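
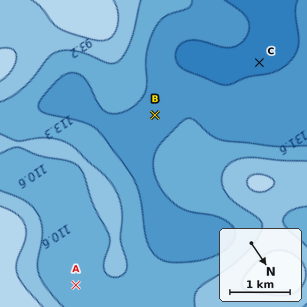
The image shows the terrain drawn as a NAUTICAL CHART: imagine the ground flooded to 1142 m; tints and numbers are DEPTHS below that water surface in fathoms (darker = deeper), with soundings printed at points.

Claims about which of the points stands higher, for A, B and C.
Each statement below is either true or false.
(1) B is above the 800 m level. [true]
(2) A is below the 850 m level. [false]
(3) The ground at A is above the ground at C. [true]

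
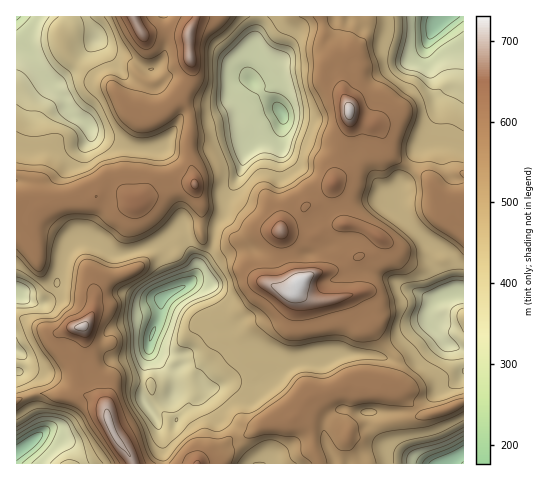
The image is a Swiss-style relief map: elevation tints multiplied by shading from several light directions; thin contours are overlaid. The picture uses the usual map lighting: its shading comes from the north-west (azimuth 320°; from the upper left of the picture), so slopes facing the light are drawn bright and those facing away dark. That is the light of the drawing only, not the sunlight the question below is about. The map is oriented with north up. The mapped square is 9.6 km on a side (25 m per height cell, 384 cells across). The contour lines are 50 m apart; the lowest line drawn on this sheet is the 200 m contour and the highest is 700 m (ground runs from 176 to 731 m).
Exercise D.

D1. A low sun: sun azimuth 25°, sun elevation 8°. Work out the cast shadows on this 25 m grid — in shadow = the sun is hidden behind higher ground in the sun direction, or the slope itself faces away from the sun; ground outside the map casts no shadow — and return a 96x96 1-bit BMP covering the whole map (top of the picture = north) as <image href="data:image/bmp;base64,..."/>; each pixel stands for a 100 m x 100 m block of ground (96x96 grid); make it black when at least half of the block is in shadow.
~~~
<image width="96" height="96" href="data:image/bmp;base64,Qk2+BAAAAAAAAD4AAAAoAAAAYAAAAGAAAAABAAEAAAAAAIAEAAATCwAAEwsAAAIAAAAAAAAA////AAAAAAD///+AAAD/3wAAP/z///8AAAB/zgAAP/z///4AAAB/4A4AP/7///4AAAB/8B4Af/////wAAAA/+BgD//////gAAAA/+BAH//////gAAAAf+AAD//////AAAAAHgAAB//////AAAAAAAAAAP////+ACAAAAAAAcA/7//8AGAAAAAAD/gH///8AMAAAAAAf/8Af//AAcAAAAAA//8AB/8AAYAAAAAAf/wAAfAAAYAAAAAAAAAAAAAAAYAAAAAAAAAAAAAAAQADAAAAAAAAA/gAAAAHAAAAAAAAD/wAAAAHA4AAAAAAD/4AAAAMB/wAAAAAD/4AAAAIB//AAAAAD/4AAAAAD///wAAAD/+AAAGAH////gAAD//AgAfgP/////AAD/fAAAfwP////+AAP+fgAAPgP////8AA/8fwAAPAP////8AA/8fwAEAAP////wAAf4PgAGAAf/+D4AAAeQAAAOAAf//4AAAAcAAAAPAAf//+AAAAcAAAAPgA////gAAYYAAAAfgA////4AAcDgAAD/wA////8AAcD+GAH/4B///H/AA/j+OAP/+B//4AHgA/z+GAf/////gAAAB/78GAf////+AAAAf/78GAf///+4AAAA///8CAP///8AAAAB/H/8CAD///8AAAAD+D/8AAAD//4AAAAB8H/4AAAA//wAAAAAAP7wAAwAP/wAAAAAAf/gAD+AD/wHAAAAAf/AAP/gD94PgAAAA/+Af//4j44PwAAOA/8Af//9/wQ3wAAOB/8Af//8/wAHwAAYB/4Af//+/gAHgAcAB/wAf/4f/gAAAAcAD/AA//wD/gAAAAAAD+AA//AAfwAAAAAAD4AAf+CAfwAAAAAADwAAH8AAfwAAAAAADwAAAAAAPgAAAAAADgAAAAAAPAAAAAAADgAAAAAAHgAAADAEDgAAAAAADgAAADAPDwAAAAAADAAAABAP/wAAAAAAAAAAAAAP/gAAAAAAAAAAAAAP/gAAAAAAAAAAAAAP+AAAAAAAAAAAAwAP8AAAAAAAAAAAAwAAwAAAAAAAAAAAAAAAAAAAAB/4YAAAQBAAAAAAAf/+cAAA4BgAAAAAA///4AAA8BwAAAAAA///4AAA8B4AAAAAA///4AAA+R8AAAAAA///4AAA/5+AAAAAB//D4AAB//+AAAAAD/8A8AAB//8AAAAAH/4AMAAB//4AAAAAP/wAEAAB//4AAAAAP/wAAAAB//wAAAAAP/wAAAAD/+wAAAAAf/gAAAAD/8AAAAAA/ngAAAAB/8AAAAAB/HAAIAAA/4AAAAAD/AAA8AAQ/4AAAAAH+AeA+AA//wAAAAAH+D+A/AA//wAAAAAH8D/4/gA//wAAAAAP8D/8/AA//wAAAAAP4D//+AA//wAAAAAPwH//+A///wAAAAAHgH/w8A///gAAAAAHAH/4uGf//AAAAAAHAH/wuHP/9AAAAAACAP/gGHn/hgAAAAAAAP/gADj+DgAAAAAAAP/AABz+HwAAAAAAAP/AAAB8P4AAAAAAAP+AAAAYf4AAAAA="/>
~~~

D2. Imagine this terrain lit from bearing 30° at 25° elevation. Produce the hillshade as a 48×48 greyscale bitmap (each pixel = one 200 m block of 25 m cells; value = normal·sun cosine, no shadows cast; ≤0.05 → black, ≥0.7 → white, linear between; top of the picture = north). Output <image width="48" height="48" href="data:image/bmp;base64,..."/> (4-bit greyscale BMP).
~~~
<image width="48" height="48" href="data:image/bmp;base64,Qk32BAAAAAAAAHYAAAAoAAAAMAAAADAAAAABAAQAAAAAAIAEAAATCwAAEwsAABAAAAAAAAAAAAAAABEREQAiIiIAMzMzAERERABVVVUAZmZmAHd3dwCIiIgAmZmZAKqqqgC7u7sAzMzMAN3d3QDu7u4A////AIu5rLdQAb78qpy6uXeHZlaqdom6qXYySHqpqoUgBt78may7qXZ2VWepZompmFMSNkeIiEIAO+7bmrzMuYVDNGinZ5qXdkMiIyNFZBABju/rmrzcuYZUVXiXiaqGZUREQ0IREAAUvv/Zmau6qaqIiImIm8uYdmVUQ1QQAAJIzv+oqaqpmru6mZmImph2d3iYZYUgATZ77/x5qZqqmqq7qZmId2RFV4vcubmHd4is3sh5mImZmZmqqZmYd3ZneJvMzMy6mImrzLmamImHeImZmavLmZmZms25rJmYZomazczLmIhmeIiZms7su6q7ze2pq4hzN4ms3e7amIdneIiYmby7vN3dzdusy3ZBSIiqrO7Ih2Z4iImIh3iJqqqprLve20QTeHeZm923dVZ4iIiGQ0VVVDRYvLzsqEMmhTWavduXZWeIiIdTI0QzMkVpu87adVV7lmmazdqIZniJiHZUVnZmVniJq92odZrduryprMqZZ4mZiHVFZmZ3eImaqruYZd3Lqquqq7u5iKuph1NFQ0VmZ4iauqqYibl3iGiqzKu5mszLlSNCJGeIiIib27mZrFM2hmiquGZVeau5YiQzaIrMuqmt2pZWeAAnhmiahTIiNGdkIlZ6uqqqqqu8hlVURBA4l2isynVTITUwJHnMzN3KmZmYRGh2QwF5p4vv7MynVFMCR5q6rN3KmYiHZ5qYhiaqqK3sqrypiGEVV5mIiamZmZmIibuZdGiqmauoVFeImWJXZ4dlWIiJmZh4reuFIYmqiIh0I0VXiWWZiYdleZiYh3eM79hBJYmYdmUyNmZmiGeZqYiIu5mYiJrf/YMTeJmIdTIkd3d3dzWKmZmay5iZmq3/yWJIiJmYdlVnh3iIdCWrmZiJqZmYmb7rmFV4mZmZmYiIiJqZdUe7mZibypmHiaupiGZ5maqrzLqZiaqph2nKmpnO26mHiZmXiGWKu6q83cy5maqpmJzKq7rMu7qJqZl1dlesus3dzMy7u7zMuazbvMq8yqh5qZhVVYrMqtzLurzM3e7tuZ3bzbve2naJmZh3aczLvKqqqsy7vMu6lpzL3avNuGiIiYiIm7qqu5mZmsyoiFVXZpu725mql3d3iIiIqqmZmaqqveyFUhNFVpvLy5mauHd3dWh4mZmZmau83thDIUZmVpy8ypmst2Z2Q3mZmZqZmru824QiFImYdpy92pm8hEVENquqmruqq6q8uEIyOJqql6u9yZqoQzM0Wtuprey6u6u7ljRSa8u6mZmsuaqWVCI2jdqr3+y6uru6hEZmvbqpmJisuqmHdCJYq6rO/t3LqruoVGiK24qph2i8uZd4dDRomZre7v7KqrqVNIqruIl3ZUrMqYeIdUV5mZrN3tyqqql0R6u6l2NWZGzKiIiHVDR5mZvbu6uqqphkaaq5dBJnZYyoZ4hjIkaJmazKqbzKqZhliaqXQQSYZoqGZnYyRWeJq8ypqrzLqah3mql0ECnKh6qGZ2Qld2Z6u7uZq8y6qqiJmqlSAE3bmKmXV1NHdmWLu6maq8uquw=="/>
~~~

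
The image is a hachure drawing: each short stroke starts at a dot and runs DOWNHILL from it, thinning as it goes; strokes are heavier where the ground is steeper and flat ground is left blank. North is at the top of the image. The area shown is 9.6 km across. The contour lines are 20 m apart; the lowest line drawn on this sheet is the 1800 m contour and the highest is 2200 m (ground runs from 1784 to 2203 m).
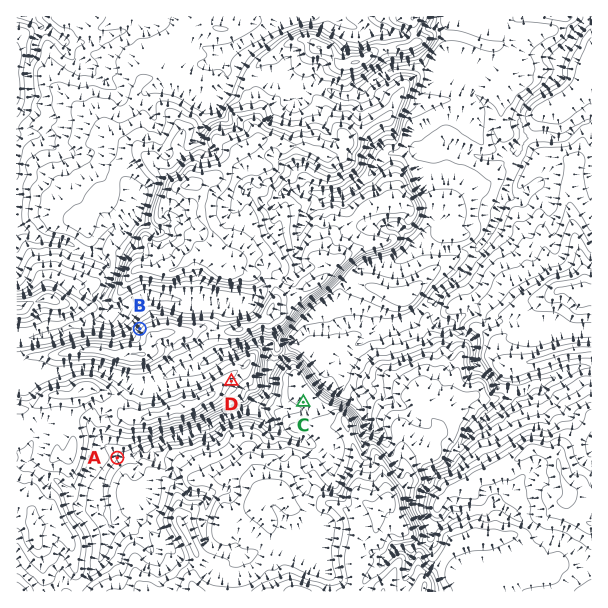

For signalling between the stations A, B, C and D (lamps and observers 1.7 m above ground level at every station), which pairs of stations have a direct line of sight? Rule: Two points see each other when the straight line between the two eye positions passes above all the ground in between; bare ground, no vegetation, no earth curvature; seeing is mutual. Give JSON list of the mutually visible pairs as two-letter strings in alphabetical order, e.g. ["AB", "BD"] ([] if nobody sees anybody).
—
["AC", "CD"]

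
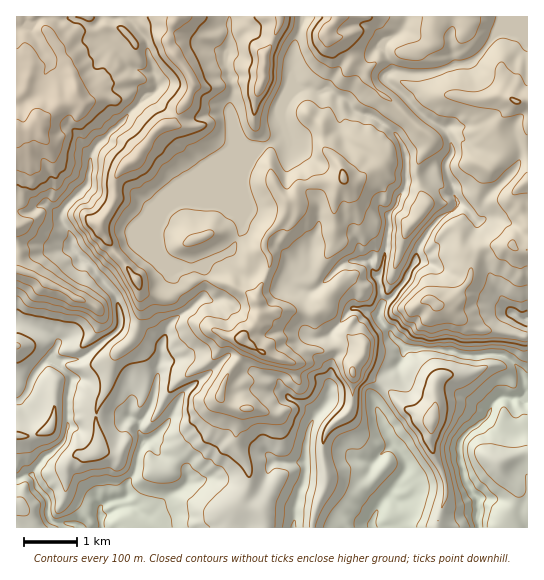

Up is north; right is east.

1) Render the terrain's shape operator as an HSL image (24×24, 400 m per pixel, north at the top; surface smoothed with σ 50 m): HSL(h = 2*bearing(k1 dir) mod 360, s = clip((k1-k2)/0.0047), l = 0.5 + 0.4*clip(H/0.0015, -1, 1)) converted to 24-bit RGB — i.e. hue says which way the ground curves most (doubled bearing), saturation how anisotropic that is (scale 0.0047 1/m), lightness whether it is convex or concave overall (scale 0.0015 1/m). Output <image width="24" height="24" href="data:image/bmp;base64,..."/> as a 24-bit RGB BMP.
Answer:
<image width="24" height="24" href="data:image/bmp;base64,Qk32BgAAAAAAADYAAAAoAAAAGAAAABgAAAABABgAAAAAAMAGAAATCwAAEwsAAAAAAAAAAAAApciTewA6XGoHROPFQsPEpGmAjG97UUx0ppS0pJWLim+Dr8GPYkSINBzlrpJAqalsK0tfgquUSGOQ5rulfsN2CwU62tG+mmKIttWTPQBL8OO2Wy9lXJFGhlY7fHZKL4RSc5iTnYSXtoB+g6tYr3NoFDVO8s6/T4KPsW6KLGhNWmx+lHY/3vK9JAUulZ80fbVkSEAAgYDQ3n52jVRrrMVMC3SUw7vZe3zCTWUxYmU4s7xoQZOa3KWpDhVQ8/XWXVOecU64rHDLPzdymNYvG7/jhyuLrNGnWIB7vpl/ADMX4X+4wKPQoMDbDEmju5Zfo09tnlWJYnyfndOPXzRSu8U4CRc17/KwUTVDXZdNuM0sTBtR5P3ODAYtzOTlrsjSn3fFloLK8tnlADA+xcRqUIpy4xjWIq0aok22oWpueJpluI9OWz5Mr8+GCBsr/M/UVpBIXsOVShlNbU+S9vbVKUpfB1AatWFOdH1Telxu2s2MCgeAxcKaiGxVm0gv/0BpByIs0qK6xYKbssfppsXoq7fqghJTDD0u/dLOIRxgaiiUnOTm6dbEjXG4QoOoGLJWRk2gOY6F2M6pCyZurH1kw5d1V3KLHkWd/jiIDIRH8NPNRYJBoHZMPAgk3vbVCxAo/eNnBhc5ft20PzZU5NSphzVYmZVhKGJOK6ohYp9AM6UqmANqhGTHzaCGSG1bKGh3obFo0lXiD64FyCMjaCwWbvXsmf5zBQhR1/jTpVPYLXBrUGednNKyr63izqPvwKvyqQA+0MbmQTSjmFnEMrgAQZ/m3JfCMU98oWdqZEE32y8of9Tvv/byRcBVdzNUbFDbQa2Z9OXXLxp4Ph8FTEsCMR0COzwHLioFq+6XYj0fYj4vTFAvwno5AJqE6XJJgnRBF3Biqrjjh87mzEuD1HJdk4hAXT1pb6M1NO2XxZtNNQAvdt1s3MHgiL/axePvjszxTvQgpTaOlGSMq9Hr0Pv6RAFt5caVaIbUc7HbC0cSZT8lTWMnrO6erG/RXkC34cDHXwot69QNAEJj6tjzvc3itZnMfW1TfTFBoTlSR7za1Pb3XM7MfCYlKwgi2PjTOTeGlGmPn2LOeq7OYszA5JBbKEFEiGVYMKQez5/bS7Hi/x3yBUQvvaF2l0dUwod8Xz10qYZ7cNFldmxBbDRKSA4skem1TuRVe0Jjg1hNZHxIYnxej2aC1chzQTqOVm553JKKIYAGuyEAiRb/AENCqnEwlaJ4uW92fUKMlrR8sMpFU4FZMxA9wK1ol/eYVjZYbWt/hIXA0rPfaabDTXSC2oaBukpwP2hhrYdiunTGmtWRABte/MNrCKPKl7eAVWSZbHS9yo/E52B5qlDIFQKY1en25YF1NWFZdn1/YotscINfnF9ZeGR/S2toyoSDuJCFMY+vmk9omsiKABMz+NPXAYNmZegqgTFOXVQ7nr5GxXg6q44ZBDceSzIY+9/JOCl4THJVd391fnx0f356enR+dlJ4f9WqvXKPW0SnuJpvn02VAMeoJcgm4pm7MAuBvMF0OHy00I2fg7qdlW7LhsS7BRku89PKu26KT5R5TG1WcH5xf39/am9+fsK7LaOqv4KudkmnwOrCqmCx1tatAGGpnqlFXxWIqLJ5RsWAItQ+oat1wcVmfK9zAhoxc7SM9NfitXKvW4uLUHdQX39sfH9/WbFJgElsWUFkg9N1mEFLlm14293AQgBq0LWHCVF4pcF6qWNnP6qam3Cuoc2WoBtrPbBGA0MfmGBZ8LjRmHvMma7hPJmxgTh4culfZVV5Xkttm8x7YFmSjrixXwcqc9igheu4VRJzkHtlqKyDqUCLTbd0zoSqiE3FtKLRp1++BUApf6Vi5X2NWKgzZy1eSi5p5PZpPEtsmNLFql2WkzhWaBwYe9S1HPmSfyo8Z5iRb5ttiF5SSshei6NXaoBVvMl+dVyrmmy6wETME0s5g1w5+M2wTVTLISx6+eTSHlBgjIxTdj05hU4+iNGgRR/nWzW+jJi9p63IdHexh33FaKm/oIh1X2qEnsB6W0ptoJR8x1A+SRRWd9yCmslqYTlvOk5/+vTRHiNTgU90p3hFYcOHwuFwQRtxk4srRYsoVnkyU2g8trSOV22VdXyjl1VxjK92dFt2eVBerdyUOhiOxeq1akBPRUt+OVN4+eW+OSB7SiZ66erWY7p5NWg7M0S1q5XEvpCbfkerR61nSaVTglhnbno+islVgz9AVUSeQLxOlxxZTJ2U15p7X6ymUGqVTVqKdYZL9uTUAyE356mKyNJkpVfKS5yWQ29tsp2CTWGTva6YQmd2f3t4"/>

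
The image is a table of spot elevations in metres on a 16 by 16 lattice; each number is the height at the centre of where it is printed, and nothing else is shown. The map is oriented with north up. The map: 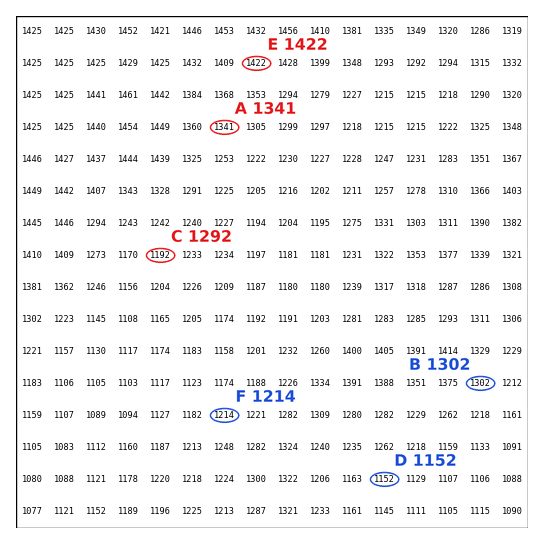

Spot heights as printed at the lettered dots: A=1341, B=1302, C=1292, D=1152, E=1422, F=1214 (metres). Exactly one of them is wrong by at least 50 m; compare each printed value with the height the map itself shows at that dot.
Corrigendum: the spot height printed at C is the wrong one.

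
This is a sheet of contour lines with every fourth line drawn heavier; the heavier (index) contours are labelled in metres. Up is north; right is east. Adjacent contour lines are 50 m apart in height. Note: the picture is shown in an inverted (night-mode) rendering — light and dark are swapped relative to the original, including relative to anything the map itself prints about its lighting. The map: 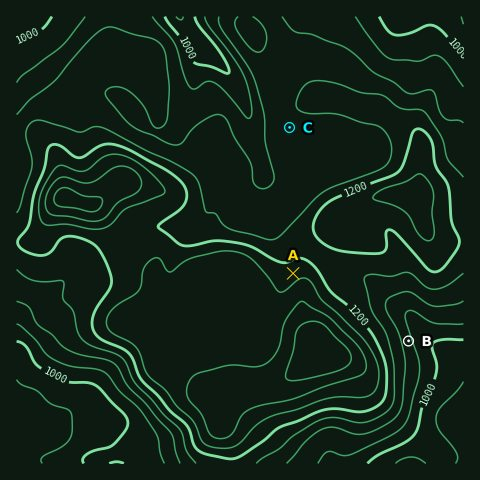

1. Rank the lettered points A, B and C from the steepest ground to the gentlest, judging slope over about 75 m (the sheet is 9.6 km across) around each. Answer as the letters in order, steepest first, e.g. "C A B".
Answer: B A C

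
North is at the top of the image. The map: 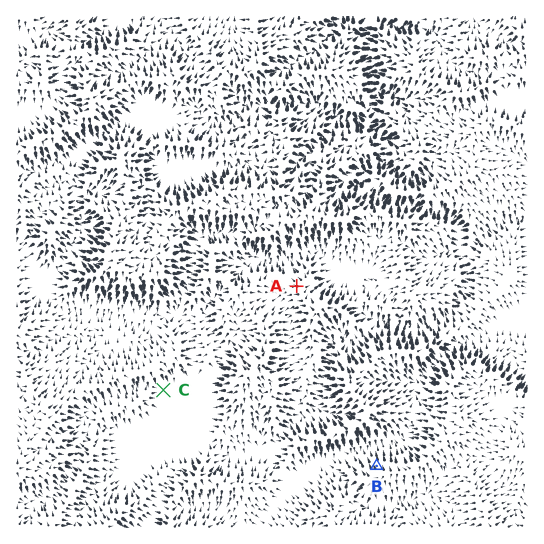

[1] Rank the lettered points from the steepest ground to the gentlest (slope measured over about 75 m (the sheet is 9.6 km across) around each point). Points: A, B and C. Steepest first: B A C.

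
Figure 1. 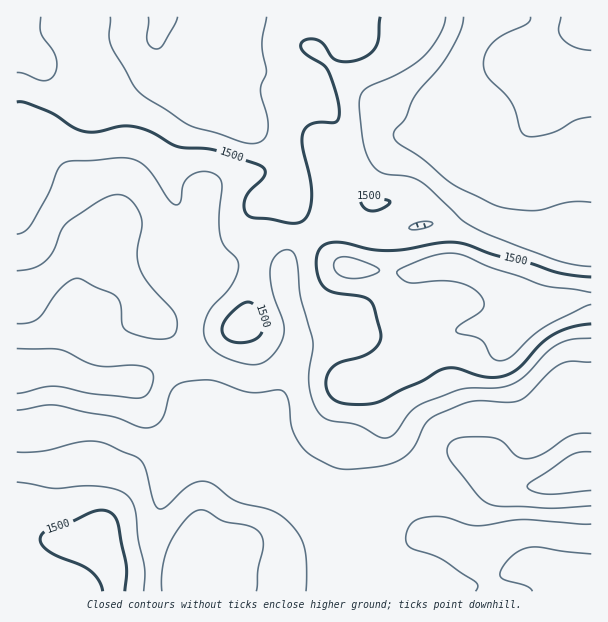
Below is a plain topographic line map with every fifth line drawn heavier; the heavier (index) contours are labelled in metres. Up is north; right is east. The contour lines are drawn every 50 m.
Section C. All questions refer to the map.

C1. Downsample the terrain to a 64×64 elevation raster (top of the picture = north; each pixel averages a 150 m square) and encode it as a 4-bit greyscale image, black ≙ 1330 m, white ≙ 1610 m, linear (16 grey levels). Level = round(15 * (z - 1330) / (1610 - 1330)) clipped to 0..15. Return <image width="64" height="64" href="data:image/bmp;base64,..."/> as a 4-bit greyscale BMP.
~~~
<image width="64" height="64" href="data:image/bmp;base64,Qk12CAAAAAAAAHYAAAAoAAAAQAAAAEAAAAABAAQAAAAAAAAIAAATCwAAEwsAABAAAAAAAAAAAAAAABEREQAiIiIAMzMzAERERABVVVUAZmZmAHd3dwCIiIgAmZmZAKqqqgC7u7sAzMzMAN3d3QDu7u4A////AHd3eIiJqpdmd4iHd3d2ZVRDMiIiIiIiIhEREREREiM0d3iIiJmql2Z3iIh3d3ZlVEMyIiIiIiIiEREREREiIzOIiIiZmqqXZneIiHd3dmVUQzIiIiIiIiERERERIiIjM4iImZqqqpdmZ4iHd3d2ZVRDMiIiIhEREREQEREiIiIiiZmaqqqqh2ZniId4d3ZlVEMyIiIhEREREAAAERERERGZmaqruqmHZWd4h3d3dmVUMyIiIiEREREAAAAAERAAAJmZqqq6qYZVVnd3d3d2ZUQzIiIiIREREREQAAAAAAAAiJmZqqqphlVWZ3d3dmZUQzIiIiIiEREREREREQERERGIiIiZmpmGVEVnd2ZlVUQzIiIiIiIRERERIiIiIiIiIoiIeIiZmHZURFZmVUREMyIiIiIiIiISIiIjNEREREREd3d3d4iHZkQ0RVVUMzMiIiIiIiIiIiIiIzRFVVZmZlV3dmZ3d2ZlQzNEREMyIiIiIiIiIiIiIiIzRFZmZ3d3d2ZmZmZmZVVDMzNDMyIiIiIjMzMzIiIiMzRFVmZmd4iIVVVVZVVVREMiIzMiIiIiIzM0REMzMzMzNEVWVVVneIhVVVVVVUREQyIiIiIiIiIzNERERERDMzNEVVVURFVniEREREREREQzIiIiIiIiIzNERERVVVQzNERVVUQzRFZnMzM0REREMzMyIiIiIiIzNERFVVZmVUM0REREQzMzRVUzMzMzMzMzMzIiIiIiIzNERVVVZndlQzM0REMzMzM0RDMzMzMzM0REMyIiIiMzM0RVZmZ3d3ZUMzMzMzMzMzMzMzMzM0RERVRDIiIiMzMzRFZ3d4iIdlRDMzMzMzMyIiJERERERVVVVUMiIiMzMzNFZ4iZmZiHZlRDMzMzMzIiIlVVVVVmZmZlQzIjMzRENEVniaqqmYh3ZlVERERDMiIid2ZmZ3d3d3ZUMzM0RERERWiaq7qqmZiHdmZmZUQzIiKIh3d3d3iHdlRERERFVURFaJqru6qqmZiIiIiHZUMyIpmIiId3d3d2ZVRERVVmVVVomqqqqqqqmZmaqql2RDMziIiHd2ZmZmZVVUVWZ3ZlVWeJmaqqqqqqqqu8u5dkRER3d3dmVVVVVVVVVmeIh3ZVZ4iZmaqqu6qqu8zMuXZVRWZmZlVUREREREVXiJmYdmZneIiZmqq7u7u8zMzKl2ZmVVVVVURERERERWeZqpmHZmd3iImaqqu7zMzMzcyph3dERFVVRERERERFZ5qqqYdmZ3eIiZqqqrvMzMzN3cupmURERVVEREREREVniaqphmZ3d4iJmqqqq7vMzM3d3Mu6RERERERERERERVZ4mph2ZneIiImqu6qqu7zMzd3d3MxERERERERERERFVmeJmHZmeIiJmaq7uqqrvMzN3d3dzERERERERERERFVWZniHZmZ4maqqq7u7u7vMzN3MzMzMRERERERERERFVVVmd4dmZ4mru7u7zMzMzMzdzMy7u6pERERERERERFVVVWZnd2ZnibzMzMzMzN3d3czLu6mZiERERERERERFVmVVZmd3ZmeJvMzMu7zM3d3Mu6qZiHZmVEREREREREVWZVZmd3d2Z4mru7qqqrvMzLqZiIdmVVRVVERERDNERVZlVmd3d3d3iZqpmIiImaqqmId3ZlVERGZURERDM0RFVmVWZ4iIh3iIiIiHd3d3iIh3dmZVREREdmVEREMzNEVWZlZniIiImIh3d4h3d2Z3d3ZmZVVERER3ZURERDM0RVZmZmeJmZmqmHd4iIh3d3d2ZlVVRERERId2VERERERFZmZmZ4mqqrqYd3iZmYiHd2ZVREREREREiHZVRERERFVmZmZniaqru6h3iZmZmYd2ZVRDMzMzRESYd2VUREREVmdmZmeJmqu7qHeJmZmYh2VUQzMzMzMzM5iHZVVUREVmd3ZmZ4iZq7uYeImYh3d2VEMzMzMyIzMzmIdmZVVVVmd3d2Z3iJmquph4iYd2ZmVDMzMzMzMyIiKYh3ZmZmZmd3h3d3iJmaqqmHiIh2VVVDMyIjMzMzMzIpiHd3d3d3d4iIiIiZqqqqqYiIh2VURDMyIiMzMzMzMymIh3iIiIeIiZmZqqu7u6qZiIiHVURDMzIiIzMzMzMzOYiIiJmYiImZqru7zMzLupmIiYZUREMzMiIjM0REQzM4iIiZmZmZmaq7zMzd3cu6mZmZhlREQzMyIiMzREREQzmImZqqqqqqq7zM3d3dy7qpmZl2VERDMzIiIzNERERESZmZqqqqqqu8zN3d7d3LuqqqmXZVREMzMiIjM0RERERJmqqqu7u7vMzN3d7t3Mu7u6qYdlVURDMyIzM0RFVVVVqqu7u7u7vMzd3d7u3cy7u7uph2ZlVEMzMzMzRFVVVWa7u7u7u7vM3d3d3u7dzMu7uqmId2ZlRDMzMzRFVVVWZszMy7u7u8zd7u7u7t3My7uqmYiHd2ZUQzMzRFVmZmZm3d3Luru8ze7u7u7u3cy7qqmZmZiId2VEMzNFVmZmZmbd3Mu6u7zd7u7u7u7dzLqpmZmZmYiHdlQzM0VWZmZVVd3cu7q7zN7u7u7u7t3MuqmZmaqpmYiHZUMzRFVmVVRE3cy7q7vN3u/+7u7u3cy6qZmZqqmZiIh2QzM0RVVUQzPdy7uru83e7/7u7u7d3LqqmZqqqZmZiHZUMzM0RERDM93Lu6u7zN7v/+7u7t3cu6qqqqqpmZmYh1QzMzNEREMz"/>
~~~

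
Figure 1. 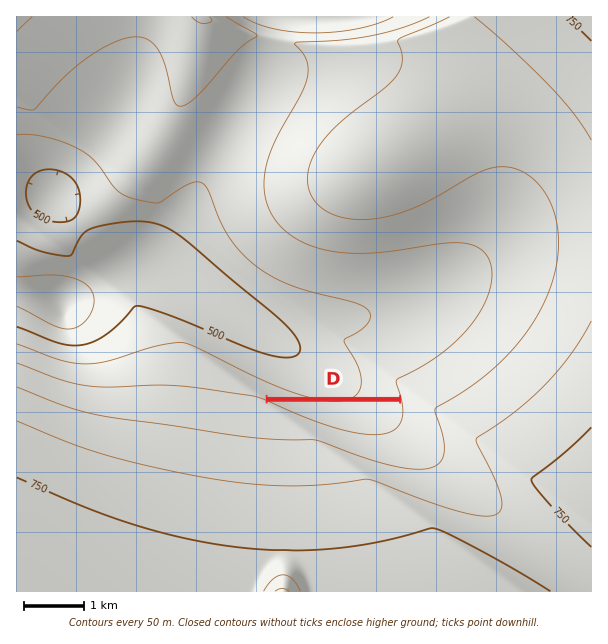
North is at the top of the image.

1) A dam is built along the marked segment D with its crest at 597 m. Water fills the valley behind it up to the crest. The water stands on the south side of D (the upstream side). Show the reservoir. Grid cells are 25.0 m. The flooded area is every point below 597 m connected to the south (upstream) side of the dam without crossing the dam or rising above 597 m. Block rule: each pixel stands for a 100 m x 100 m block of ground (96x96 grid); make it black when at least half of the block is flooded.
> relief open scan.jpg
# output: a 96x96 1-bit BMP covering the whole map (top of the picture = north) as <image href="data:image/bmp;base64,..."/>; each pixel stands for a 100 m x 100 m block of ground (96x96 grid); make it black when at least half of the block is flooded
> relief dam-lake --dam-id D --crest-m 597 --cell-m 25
<image width="96" height="96" href="data:image/bmp;base64,Qk2+BAAAAAAAAD4AAAAoAAAAYAAAAGAAAAABAAEAAAAAAIAEAAATCwAAEwsAAAIAAAAAAAAA////AAAAAAAAAAAAAAAAAAAAAAAAAAAAAAAAAAAAAAAAAAAAAAAAAAAAAAAAAAAAAAAAAAAAAAAAAAAAAAAAAAAAAAAAAAAAAAAAAAAAAAAAAAAAAAAAAAAAAAAAAAAAAAAAAAAAAAAAAAAAAAAAAAAAAAAAAAAAAAAAAAAAAAAAAAAAAAAAAAAAAAAAAAAAAAAAAAAAAAAAAAAAAAAAAAAAAAAAAAAAAAAAAAAAAAAAAAAAAAAAAAAAAAAAAAAAAAAAAAAAAAAAAAAAAAAAAAAAAAAAAAAAAAAAAAAAAAAAAAAAAAAAAAAAAAAAAAAAAAAAAAAAAAAAAAAAAAAAAAAAAAAAAAAAAAAAAAAAAAAAAAAAAAAAAAAAAAAAAAAAAAAAAAAAAAAAAAAAAAAAAAAAAAAAAAAAAAAAAAAAAAAAAAAAAAAAMAAAAAAAAAAAAAAH/gAAAAAAAAAAAAA//wAAAAAAAAAAAAD//wAAAAAAAAAAAAf//wAAAAAAAAAAAA///wAAAAAAAAAAAAAAAAAAAAAAAAAAAAAAAAAAAAAAAAAAAAAAAAAAAAAAAAAAAAAAAAAAAAAAAAAAAAAAAAAAAAAAAAAAAAAAAAAAAAAAAAAAAAAAAAAAAAAAAAAAAAAAAAAAAAAAAAAAAAAAAAAAAAAAAAAAAAAAAAAAAAAAAAAAAAAAAAAAAAAAAAAAAAAAAAAAAAAAAAAAAAAAAAAAAAAAAAAAAAAAAAAAAAAAAAAAAAAAAAAAAAAAAAAAAAAAAAAAAAAAAAAAAAAAAAAAAAAAAAAAAAAAAAAAAAAAAAAAAAAAAAAAAAAAAAAAAAAAAAAAAAAAAAAAAAAAAAAAAAAAAAAAAAAAAAAAAAAAAAAAAAAAAAAAAAAAAAAAAAAAAAAAAAAAAAAAAAAAAAAAAAAAAAAAAAAAAAAAAAAAAAAAAAAAAAAAAAAAAAAAAAAAAAAAAAAAAAAAAAAAAAAAAAAAAAAAAAAAAAAAAAAAAAAAAAAAAAAAAAAAAAAAAAAAAAAAAAAAAAAAAAAAAAAAAAAAAAAAAAAAAAAAAAAAAAAAAAAAAAAAAAAAAAAAAAAAAAAAAAAAAAAAAAAAAAAAAAAAAAAAAAAAAAAAAAAAAAAAAAAAAAAAAAAAAAAAAAAAAAAAAAAAAAAAAAAAAAAAAAAAAAAAAAAAAAAAAAAAAAAAAAAAAAAAAAAAAAAAAAAAAAAAAAAAAAAAAAAAAAAAAAAAAAAAAAAAAAAAAAAAAAAAAAAAAAAAAAAAAAAAAAAAAAAAAAAAAAAAAAAAAAAAAAAAAAAAAAAAAAAAAAAAAAAAAAAAAAAAAAAAAAAAAAAAAAAAAAAAAAAAAAAAAAAAAAAAAAAAAAAAAAAAAAAAAAAAAAAAAAAAAAAAAAAAAAAAAAAAAAAAAAAAAAAAAAAAAAAAAAAAAAAAAAAAAAAAAAAAAAAAAAAAAAAAAAAAAAAAAAAAAAAAAAAAAAAAAAAAAAAAAAAAAAAAAAAAAAAAAAAAAAAAAAAAAAAAAAAAAAAAAAAAAAA="/>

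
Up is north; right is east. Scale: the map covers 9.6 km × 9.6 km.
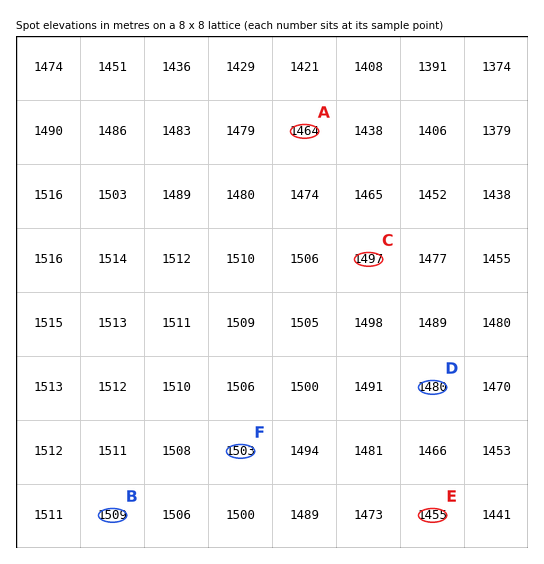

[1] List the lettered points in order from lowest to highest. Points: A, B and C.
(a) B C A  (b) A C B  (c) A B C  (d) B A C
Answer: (b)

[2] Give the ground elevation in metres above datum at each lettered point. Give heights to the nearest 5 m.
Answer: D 1480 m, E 1455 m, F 1505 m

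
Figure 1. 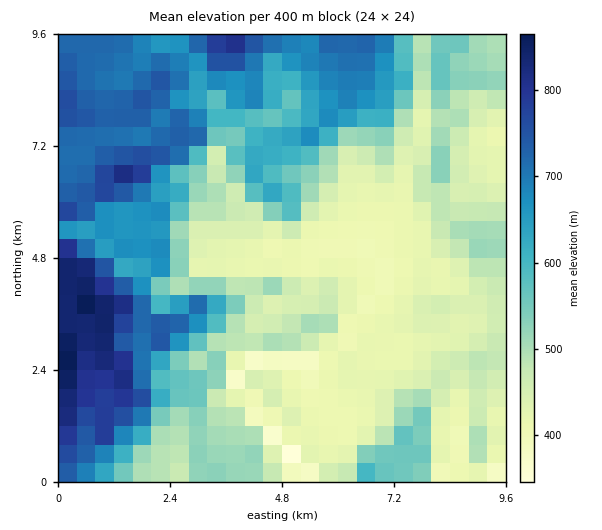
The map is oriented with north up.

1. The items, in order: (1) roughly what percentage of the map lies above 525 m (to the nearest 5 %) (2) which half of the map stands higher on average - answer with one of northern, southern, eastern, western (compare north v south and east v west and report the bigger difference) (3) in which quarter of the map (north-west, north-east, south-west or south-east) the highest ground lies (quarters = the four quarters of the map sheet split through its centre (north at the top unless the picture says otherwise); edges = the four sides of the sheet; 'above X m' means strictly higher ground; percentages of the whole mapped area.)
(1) Ground above 525 m makes up about 50 % of the sheet.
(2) On average the western half of the map is the higher ground.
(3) Look to the south-west quarter for the highest ground.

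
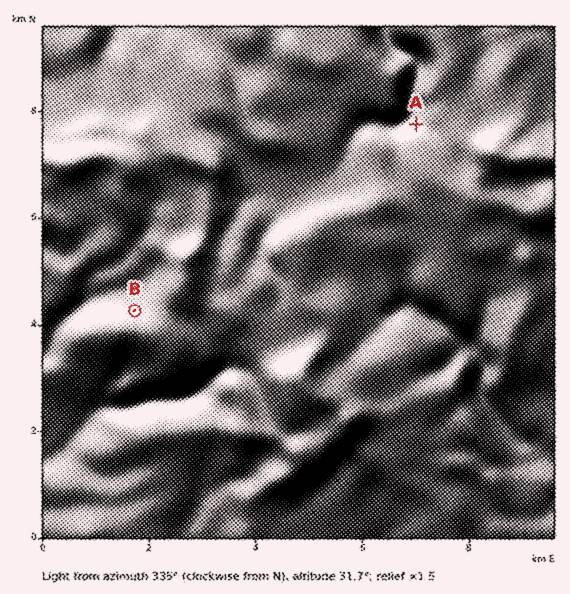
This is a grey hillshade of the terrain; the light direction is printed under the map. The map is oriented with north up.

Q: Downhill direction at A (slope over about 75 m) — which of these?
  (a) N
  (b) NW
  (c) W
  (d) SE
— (b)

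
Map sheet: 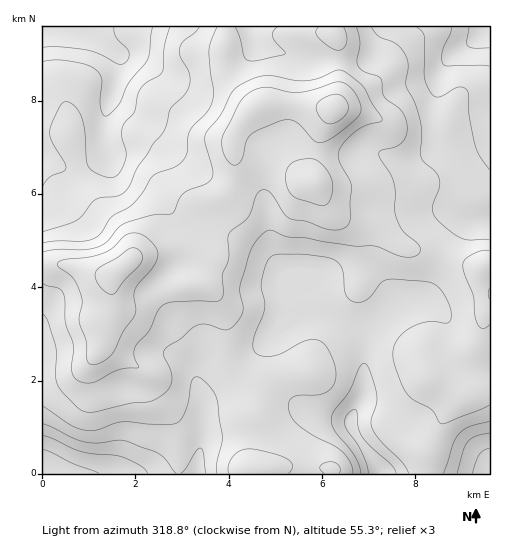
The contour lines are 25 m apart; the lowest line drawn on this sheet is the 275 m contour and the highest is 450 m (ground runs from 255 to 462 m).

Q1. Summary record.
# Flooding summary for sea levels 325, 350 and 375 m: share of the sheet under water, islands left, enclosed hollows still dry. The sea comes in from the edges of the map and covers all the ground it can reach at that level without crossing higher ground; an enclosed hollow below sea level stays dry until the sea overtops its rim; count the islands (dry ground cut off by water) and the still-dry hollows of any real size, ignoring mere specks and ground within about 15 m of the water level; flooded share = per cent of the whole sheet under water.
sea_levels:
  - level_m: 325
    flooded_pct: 14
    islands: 0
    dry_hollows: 0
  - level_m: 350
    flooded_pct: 38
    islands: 0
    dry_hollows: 0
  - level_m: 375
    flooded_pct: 64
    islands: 0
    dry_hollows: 0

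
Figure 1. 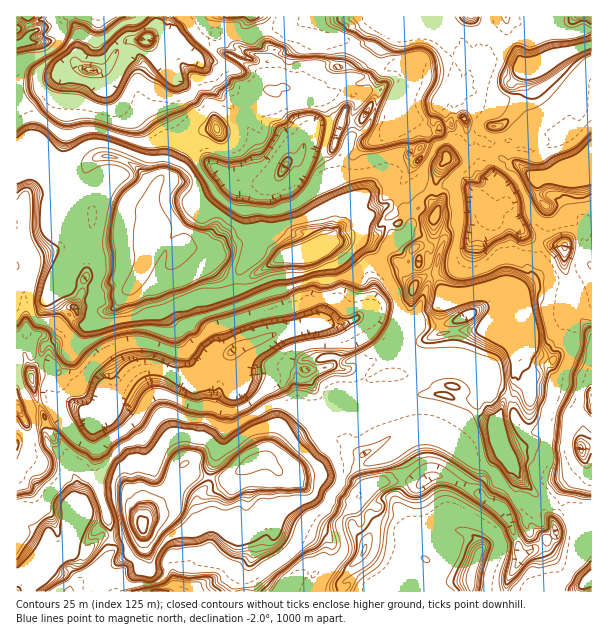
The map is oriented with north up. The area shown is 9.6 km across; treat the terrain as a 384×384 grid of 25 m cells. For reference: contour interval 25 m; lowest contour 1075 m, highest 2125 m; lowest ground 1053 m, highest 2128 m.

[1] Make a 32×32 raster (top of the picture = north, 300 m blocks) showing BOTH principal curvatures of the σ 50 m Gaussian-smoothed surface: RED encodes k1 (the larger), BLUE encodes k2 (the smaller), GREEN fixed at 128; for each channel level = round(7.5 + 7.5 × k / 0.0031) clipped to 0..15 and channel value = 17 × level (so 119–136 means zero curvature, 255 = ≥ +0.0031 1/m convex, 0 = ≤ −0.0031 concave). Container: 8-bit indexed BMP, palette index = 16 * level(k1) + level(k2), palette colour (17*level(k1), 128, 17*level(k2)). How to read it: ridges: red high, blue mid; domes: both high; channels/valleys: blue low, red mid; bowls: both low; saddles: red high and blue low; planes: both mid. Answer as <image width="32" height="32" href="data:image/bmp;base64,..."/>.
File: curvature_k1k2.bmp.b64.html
<image width="32" height="32" href="data:image/bmp;base64,Qk02CAAAAAAAADYEAAAoAAAAIAAAACAAAAABAAgAAAAAAAAEAAATCwAAEwsAAAABAAAAAAAAAIAAABGAAAAigAAAM4AAAESAAABVgAAAZoAAAHeAAACIgAAAmYAAAKqAAAC7gAAAzIAAAN2AAADugAAA/4AAAACAEQARgBEAIoARADOAEQBEgBEAVYARAGaAEQB3gBEAiIARAJmAEQCqgBEAu4ARAMyAEQDdgBEA7oARAP+AEQAAgCIAEYAiACKAIgAzgCIARIAiAFWAIgBmgCIAd4AiAIiAIgCZgCIAqoAiALuAIgDMgCIA3YAiAO6AIgD/gCIAAIAzABGAMwAigDMAM4AzAESAMwBVgDMAZoAzAHeAMwCIgDMAmYAzAKqAMwC7gDMAzIAzAN2AMwDugDMA/4AzAACARAARgEQAIoBEADOARABEgEQAVYBEAGaARAB3gEQAiIBEAJmARACqgEQAu4BEAMyARADdgEQA7oBEAP+ARAAAgFUAEYBVACKAVQAzgFUARIBVAFWAVQBmgFUAd4BVAIiAVQCZgFUAqoBVALuAVQDMgFUA3YBVAO6AVQD/gFUAAIBmABGAZgAigGYAM4BmAESAZgBVgGYAZoBmAHeAZgCIgGYAmYBmAKqAZgC7gGYAzIBmAN2AZgDugGYA/4BmAACAdwARgHcAIoB3ADOAdwBEgHcAVYB3AGaAdwB3gHcAiIB3AJmAdwCqgHcAu4B3AMyAdwDdgHcA7oB3AP+AdwAAgIgAEYCIACKAiAAzgIgARICIAFWAiABmgIgAd4CIAIiAiACZgIgAqoCIALuAiADMgIgA3YCIAO6AiAD/gIgAAICZABGAmQAigJkAM4CZAESAmQBVgJkAZoCZAHeAmQCIgJkAmYCZAKqAmQC7gJkAzICZAN2AmQDugJkA/4CZAACAqgARgKoAIoCqADOAqgBEgKoAVYCqAGaAqgB3gKoAiICqAJmAqgCqgKoAu4CqAMyAqgDdgKoA7oCqAP+AqgAAgLsAEYC7ACKAuwAzgLsARIC7AFWAuwBmgLsAd4C7AIiAuwCZgLsAqoC7ALuAuwDMgLsA3YC7AO6AuwD/gLsAAIDMABGAzAAigMwAM4DMAESAzABVgMwAZoDMAHeAzACIgMwAmYDMAKqAzAC7gMwAzIDMAN2AzADugMwA/4DMAACA3QARgN0AIoDdADOA3QBEgN0AVYDdAGaA3QB3gN0AiIDdAJmA3QCqgN0Au4DdAMyA3QDdgN0A7oDdAP+A3QAAgO4AEYDuACKA7gAzgO4ARIDuAFWA7gBmgO4Ad4DuAIiA7gCZgO4AqoDuALuA7gDMgO4A3YDuAO6A7gD/gO4AAID/ABGA/wAigP8AM4D/AESA/wBVgP8AZoD/AHeA/wCIgP8AmYD/AKqA/wC7gP8AzID/AN2A/wDugP8A/4D/ALfmopWHtvTXwZKB2MjIgnaHpbaoiIeHh6X3tLC4h5L454fVxIKy0/ShyMeVk6TWoXSD1KKnh4eHg/ejkNW2lpGSx5e25YDk9oGScqTIt8XFxbSB1aWHh4d098PSoJHGh4TWtLeikOn3w8TWt4iX2HK3ksSlpYiHh5eV16D4sMKHl3LVmNGS9ve1s3WDhIaX1JHWkKWUuKeYl9egoLfDt5ey1sP5oMfn06bFo8jFo7LD9rKSg8W1gsnFcLPTtLbDsoWSxZOS5aNg5qjS16iXqOmz5MWigaN1gYG1ovazxmKWp3H356DE+MXD6sOB57i41cSSl7TYtnWE15XU+JLYopC19PSxscPDotbC5cDUxMPEgoeHl4aXt6eHcujFhNeikbD2orJzgaLU1MTFsrPV+aKGh4eHh4eHh4eS+pDExYG3oMO2sZOFpMPlssPDgcTTppeIiIeHh4eWloWywPijwrPzsofIgYWD1rNxgpRzw3HEtMiXh4eHh5enh3TFxpPnkPOisrLVlHJwkbKFh4XVp7SisNSXh4eHh4eHc9amtNWBhdLW5pGjxbPU5JCChILU5+bUkuSnh5aFdYOkxrizpcNwoLX057WCk9TmsdWygYCAkaHEg+SHlebU96iHyJKHw9HmsqC19MTU1tPFk6LC1NWhosWWkcWR96BwxofXcoeng/jHwpTm2NazkqTn5rSygZKicoKy5MDY9/aniNeEh4eGw5iTouaHh5jYxqOV9rS1pMXT1rTT8/NxotToxJWmh4eBt5eExIeHh4eH2IKS+Pjo1MSBk+aB9aO0tYOGt6C3hMWnh4PXh4eHqMjIhIeStcf6xOiTg8P0xGCy5sHTcLaC2IiHc9aHh7fDkcXE5tXVpLSj15Cls/fUgnaQ1KOmh3LXh4eG05iH1WLWtLOisrLE16fWooaT99SBh3HU9oKEkMWIiIeS1ZjHxNWRc4aTgNWCw/eDh4Wy1JCEkObC1denh4eHhoXSxPbWcICChJKjw6iGhYemofey17D09dXIh4io1Nfn98Wys5HD1tjGk5WS4OXB1fbx98OHl4V0gqHl9+ehxNeUkdanh7P2hriShXLw9eFygoGQ1aXVlYeHd4GT0mGCopSGg7PXxLOHh8iykfXQ4IJ3kubAtJS2h4eHh9aS1+ihwqeH1aHk1ZeHl5enqMXV04ai2IeHhqOVhoeHxLFgoaOC6Ndw49SR0qeHh4emx+bShnTEh4eT6Nezg4fCw3CQsITDw4aycOPx9rfE5sO0gIOCYcWHh3XV1+jlgfbz96D2kNCQp5DnpLKixHOEdHGj1ujVt4eHh6NyotL04dDGoPnFtKCA5oWTkqKFh4ek1siIh4eHlMOXloeHpHA="/>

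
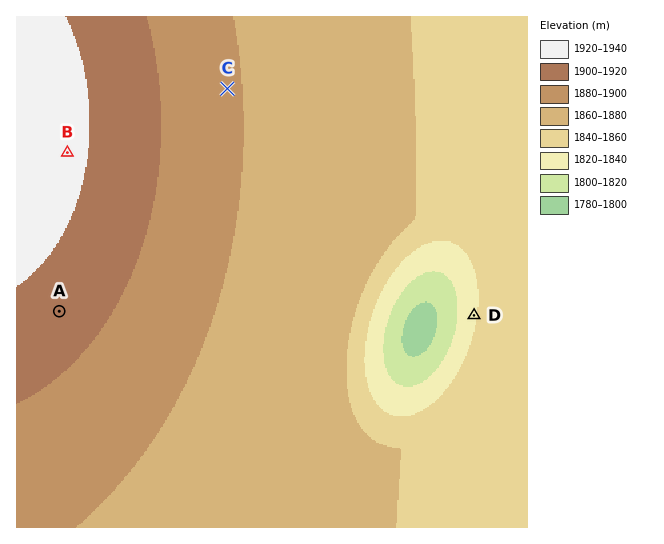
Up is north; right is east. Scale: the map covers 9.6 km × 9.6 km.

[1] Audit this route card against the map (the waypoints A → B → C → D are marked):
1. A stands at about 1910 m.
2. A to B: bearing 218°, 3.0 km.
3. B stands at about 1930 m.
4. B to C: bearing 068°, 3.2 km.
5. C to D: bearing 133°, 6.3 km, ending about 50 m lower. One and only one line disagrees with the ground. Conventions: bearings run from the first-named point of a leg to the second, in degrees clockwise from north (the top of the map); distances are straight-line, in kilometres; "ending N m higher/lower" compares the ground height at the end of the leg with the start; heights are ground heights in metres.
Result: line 2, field bearing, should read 3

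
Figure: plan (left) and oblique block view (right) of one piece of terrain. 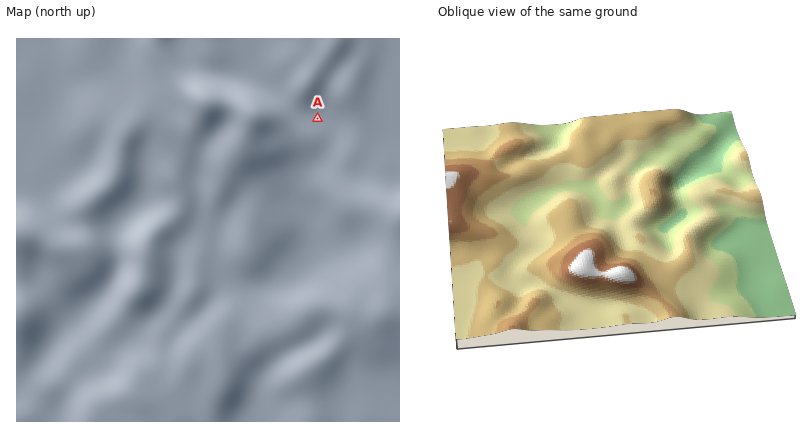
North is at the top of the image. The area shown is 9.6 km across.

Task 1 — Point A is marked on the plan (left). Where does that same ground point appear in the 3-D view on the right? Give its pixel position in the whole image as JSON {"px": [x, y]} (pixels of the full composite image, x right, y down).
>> {"px": [525, 284]}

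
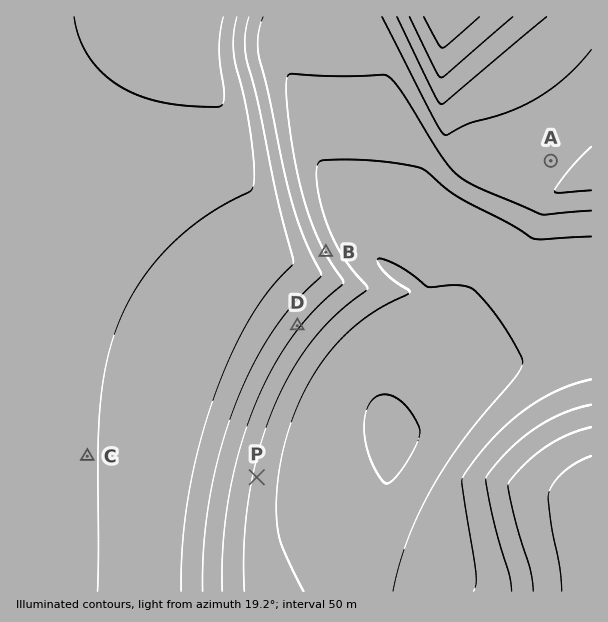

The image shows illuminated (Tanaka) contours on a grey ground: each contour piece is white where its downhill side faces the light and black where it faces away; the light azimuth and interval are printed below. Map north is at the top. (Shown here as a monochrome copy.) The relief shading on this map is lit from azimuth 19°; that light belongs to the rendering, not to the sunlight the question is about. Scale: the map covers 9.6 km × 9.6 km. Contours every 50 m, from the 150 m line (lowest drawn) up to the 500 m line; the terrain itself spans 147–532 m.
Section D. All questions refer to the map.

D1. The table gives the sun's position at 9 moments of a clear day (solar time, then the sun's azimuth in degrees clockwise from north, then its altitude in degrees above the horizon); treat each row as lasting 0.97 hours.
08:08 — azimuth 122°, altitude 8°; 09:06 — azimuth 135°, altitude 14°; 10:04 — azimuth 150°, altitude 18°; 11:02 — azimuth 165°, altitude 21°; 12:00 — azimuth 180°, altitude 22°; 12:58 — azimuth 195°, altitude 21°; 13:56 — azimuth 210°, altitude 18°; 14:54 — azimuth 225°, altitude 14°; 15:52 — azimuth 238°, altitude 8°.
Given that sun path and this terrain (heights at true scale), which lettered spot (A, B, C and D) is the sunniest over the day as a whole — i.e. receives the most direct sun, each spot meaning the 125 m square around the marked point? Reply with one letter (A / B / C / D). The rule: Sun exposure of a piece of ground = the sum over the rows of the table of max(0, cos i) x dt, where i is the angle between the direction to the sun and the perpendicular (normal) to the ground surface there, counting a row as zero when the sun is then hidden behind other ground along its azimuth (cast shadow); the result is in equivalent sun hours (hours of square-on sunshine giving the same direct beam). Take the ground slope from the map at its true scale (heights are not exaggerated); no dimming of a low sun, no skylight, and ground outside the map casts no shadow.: D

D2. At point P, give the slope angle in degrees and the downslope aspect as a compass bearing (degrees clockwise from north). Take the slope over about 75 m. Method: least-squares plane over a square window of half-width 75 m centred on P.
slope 8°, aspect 101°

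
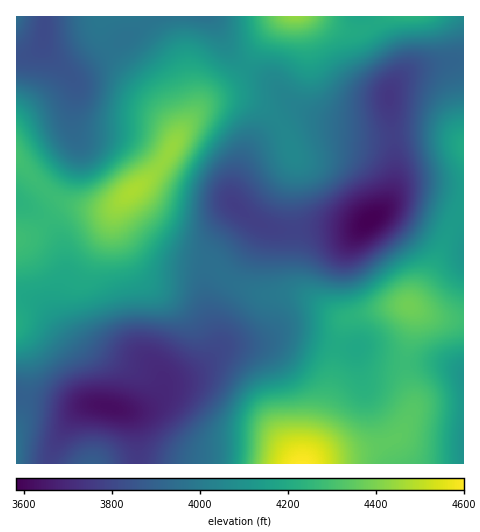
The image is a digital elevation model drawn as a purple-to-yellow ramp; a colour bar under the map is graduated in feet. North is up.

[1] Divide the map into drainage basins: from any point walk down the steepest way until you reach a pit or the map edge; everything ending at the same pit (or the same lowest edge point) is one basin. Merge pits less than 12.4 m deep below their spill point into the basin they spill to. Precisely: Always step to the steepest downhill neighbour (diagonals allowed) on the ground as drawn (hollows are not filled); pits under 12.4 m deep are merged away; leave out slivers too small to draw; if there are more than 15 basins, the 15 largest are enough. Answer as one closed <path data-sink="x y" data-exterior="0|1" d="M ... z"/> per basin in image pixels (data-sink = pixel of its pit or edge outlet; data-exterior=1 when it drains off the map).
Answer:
<path data-sink="370 220" data-exterior="0" d="M463 16l-179 0-15 16-29 42-40 32-21 28-18 32-39 36 1 11 6 10 18 18 18 12 16 6 27 4 22 18 22 10 12 4 35 0 19 8 21 14 9 2-4 4-4 10-9 56-9 32-17 43 23-8 49-10 18-6 7-8 11-22 0-13-7-23 0-18 8-36-4-15 14 9 11 3 29 2z"/><path data-sink="110 407" data-exterior="0" d="M123 199l-8 7-12 4-40-4-27 25-20 8 0 224 288 1 10-19 8-24 9-32 9-56 4-10 4-4-9-2-21-14-19-8-35 0-12-4-22-10-22-18-27-4-16-6-18-12-18-18-7-14z"/><path data-sink="45 29" data-exterior="0" d="M283 16l-266 0-1 143 33 34 13 9 14 4 23 4 16-4 29-23 17-17 18-32 21-28 40-32 19-28z"/><path data-sink="463 444" data-exterior="1" d="M412 306l-2 1 4 13-8 36 0 18 7 23 0 13-11 22-14 11-25 7-35 6-19 8 155-1 0-143-33-4z"/>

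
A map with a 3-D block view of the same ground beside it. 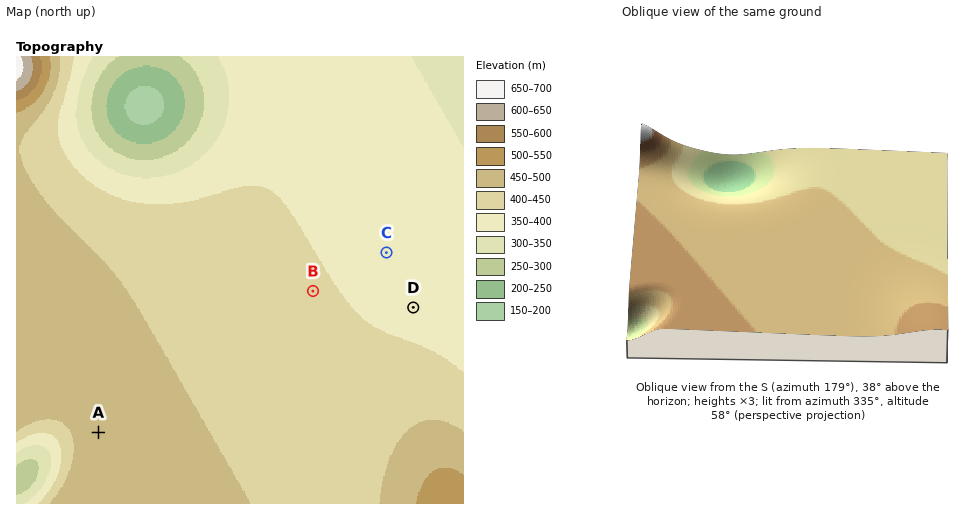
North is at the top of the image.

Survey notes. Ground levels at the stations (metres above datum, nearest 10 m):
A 480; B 410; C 380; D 390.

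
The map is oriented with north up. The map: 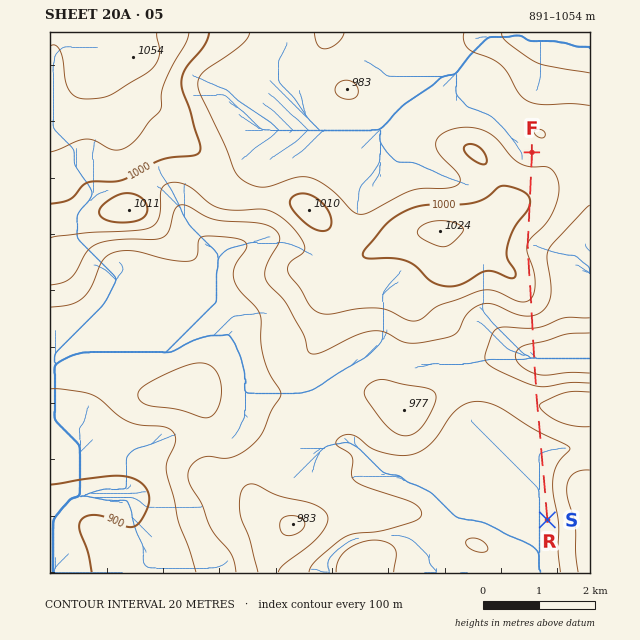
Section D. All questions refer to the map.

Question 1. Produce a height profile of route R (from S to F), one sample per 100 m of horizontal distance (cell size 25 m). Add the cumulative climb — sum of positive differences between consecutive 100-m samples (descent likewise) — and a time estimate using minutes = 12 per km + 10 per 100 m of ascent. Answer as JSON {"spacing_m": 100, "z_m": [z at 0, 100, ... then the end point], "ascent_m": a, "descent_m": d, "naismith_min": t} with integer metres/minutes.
{"spacing_m": 100, "z_m": [929, 930, 930, 930, 931, 931, 931, 931, 931, 930, 930, 929, 930, 931, 933, 937, 942, 947, 952, 957, 959, 959, 955, 948, 939, 929, 920, 915, 914, 914, 914, 918, 923, 930, 939, 948, 957, 965, 973, 978, 982, 985, 987, 988, 987, 985, 982, 980, 979, 980, 982, 985, 989, 993, 997, 999, 1000, 1000, 999, 996, 993, 988, 983, 979, 977, 975, 975], "ascent_m": 127, "descent_m": 81, "naismith_min": 91}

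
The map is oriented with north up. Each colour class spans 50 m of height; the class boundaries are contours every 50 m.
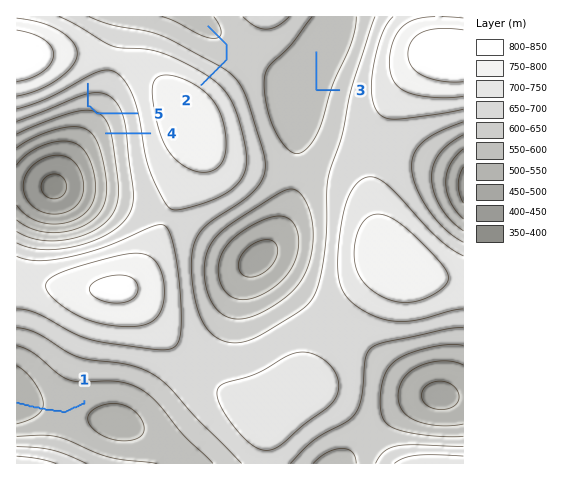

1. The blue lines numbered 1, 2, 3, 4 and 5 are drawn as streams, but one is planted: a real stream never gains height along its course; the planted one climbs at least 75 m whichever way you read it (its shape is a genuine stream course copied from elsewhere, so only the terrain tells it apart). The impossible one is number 5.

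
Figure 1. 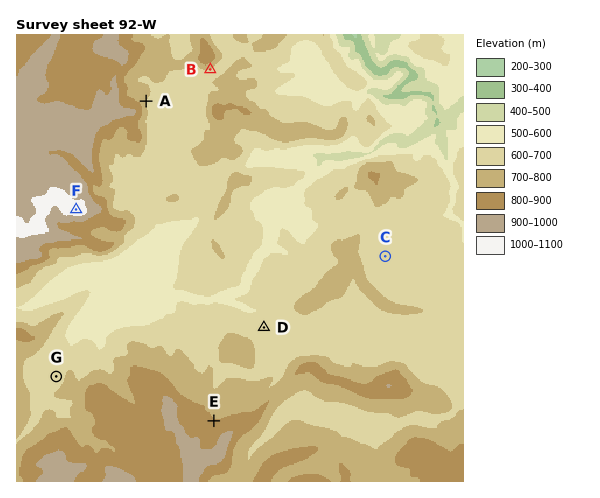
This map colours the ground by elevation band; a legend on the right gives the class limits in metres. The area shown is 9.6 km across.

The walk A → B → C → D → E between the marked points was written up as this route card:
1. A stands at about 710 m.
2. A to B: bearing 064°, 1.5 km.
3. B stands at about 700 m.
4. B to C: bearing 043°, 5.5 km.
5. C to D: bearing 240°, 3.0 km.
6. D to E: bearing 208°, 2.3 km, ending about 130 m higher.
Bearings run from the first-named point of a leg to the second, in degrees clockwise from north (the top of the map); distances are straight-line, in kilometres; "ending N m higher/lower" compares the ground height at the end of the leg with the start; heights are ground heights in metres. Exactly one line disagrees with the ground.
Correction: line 4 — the bearing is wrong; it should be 137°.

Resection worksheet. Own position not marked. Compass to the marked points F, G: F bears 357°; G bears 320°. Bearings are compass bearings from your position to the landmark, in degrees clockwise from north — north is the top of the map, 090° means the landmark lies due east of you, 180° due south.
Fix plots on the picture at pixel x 87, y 413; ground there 790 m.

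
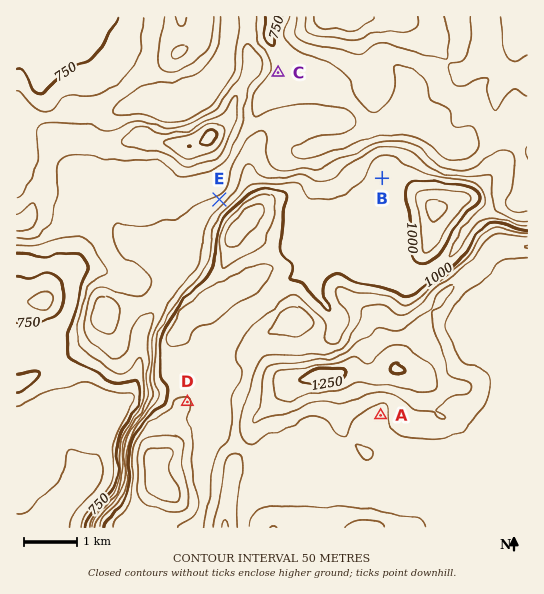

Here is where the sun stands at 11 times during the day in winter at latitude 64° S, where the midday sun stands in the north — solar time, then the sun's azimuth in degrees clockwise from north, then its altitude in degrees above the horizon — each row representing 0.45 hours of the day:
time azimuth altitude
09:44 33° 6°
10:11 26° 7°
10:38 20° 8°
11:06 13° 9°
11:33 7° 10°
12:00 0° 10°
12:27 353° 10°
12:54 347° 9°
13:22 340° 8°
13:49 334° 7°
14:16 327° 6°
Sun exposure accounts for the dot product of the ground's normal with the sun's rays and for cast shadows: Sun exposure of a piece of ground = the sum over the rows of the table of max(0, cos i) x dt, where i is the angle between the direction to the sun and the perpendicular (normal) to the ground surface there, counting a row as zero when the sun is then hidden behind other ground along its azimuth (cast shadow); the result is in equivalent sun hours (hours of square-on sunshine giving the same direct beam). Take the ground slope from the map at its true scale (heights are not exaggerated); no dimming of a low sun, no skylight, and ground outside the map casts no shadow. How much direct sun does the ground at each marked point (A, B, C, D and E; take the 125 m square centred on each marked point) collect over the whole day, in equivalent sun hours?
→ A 0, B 0.8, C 0.5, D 0.8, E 1.4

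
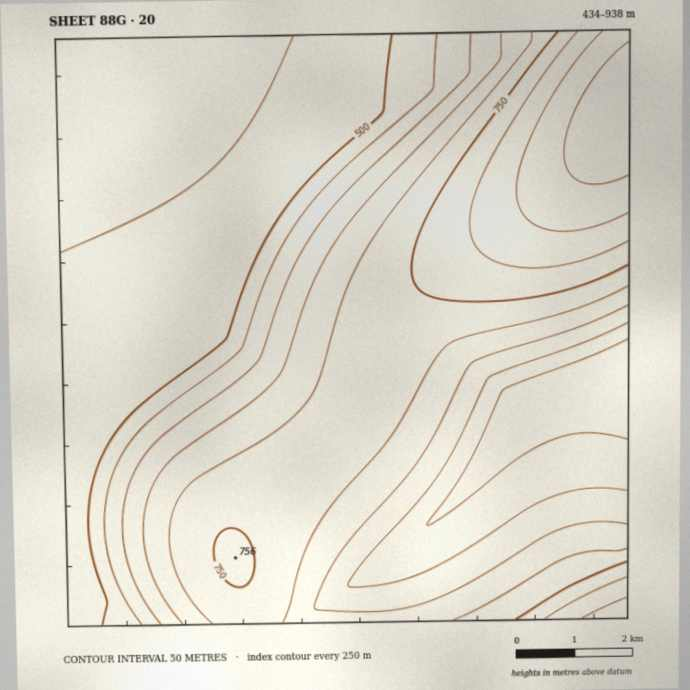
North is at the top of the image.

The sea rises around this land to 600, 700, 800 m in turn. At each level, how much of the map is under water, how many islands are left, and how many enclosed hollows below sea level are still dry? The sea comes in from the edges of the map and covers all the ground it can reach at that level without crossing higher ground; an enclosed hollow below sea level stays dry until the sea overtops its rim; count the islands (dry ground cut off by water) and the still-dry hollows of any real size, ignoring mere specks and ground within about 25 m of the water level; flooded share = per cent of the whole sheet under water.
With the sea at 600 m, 46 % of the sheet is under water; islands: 0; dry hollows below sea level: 0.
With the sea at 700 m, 69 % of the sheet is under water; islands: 0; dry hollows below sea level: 0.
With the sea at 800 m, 91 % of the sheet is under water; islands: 0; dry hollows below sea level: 0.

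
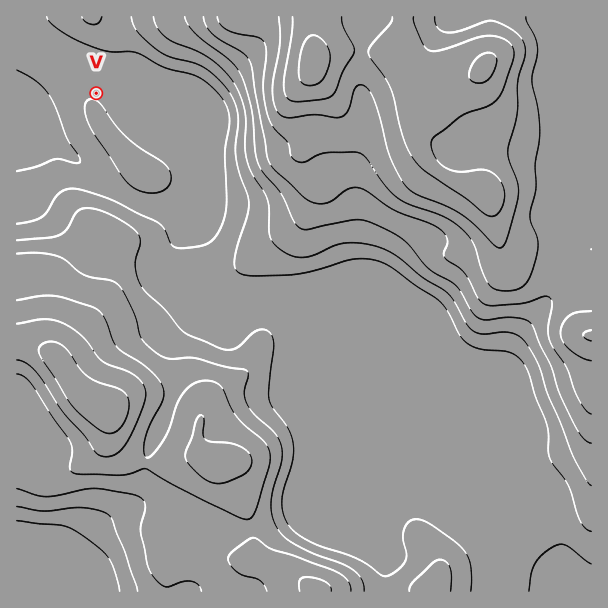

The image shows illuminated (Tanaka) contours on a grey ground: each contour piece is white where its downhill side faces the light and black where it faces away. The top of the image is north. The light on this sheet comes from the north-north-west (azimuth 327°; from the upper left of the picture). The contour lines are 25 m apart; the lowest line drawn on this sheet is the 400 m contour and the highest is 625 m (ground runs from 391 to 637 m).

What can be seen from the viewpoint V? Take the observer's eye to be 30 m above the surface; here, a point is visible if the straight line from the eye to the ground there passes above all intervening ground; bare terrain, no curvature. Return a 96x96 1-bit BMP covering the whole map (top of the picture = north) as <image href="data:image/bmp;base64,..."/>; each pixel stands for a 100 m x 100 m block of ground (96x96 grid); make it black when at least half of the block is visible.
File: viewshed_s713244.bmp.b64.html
<image width="96" height="96" href="data:image/bmp;base64,Qk2+BAAAAAAAAD4AAAAoAAAAYAAAAGAAAAABAAEAAAAAAIAEAAATCwAAEwsAAAIAAAAAAAAA////AAAAAAAAAAAAAAAAADgAAAAAAAAAAAAGADwAAAAAAAAAAAAGAD4AAAAAAAAAAAAAAB4AAAAAAAAAAAAAAB8AAAAAAAAAAAAAAB+AAAAAAAAAAAAAAB/AAAAAAAAAAAAAAB/AAAAAAAAAAAAAAD+AAAAAAAAAAAAAAD8AAAAAAAAAAAAAAHwAAAAAAAAAAAAAAHgAAAAAAAAAAAAAAHAAAAAAAAAAAAAAAAAAAAAAAAAAAAAAAAAAAAAAAAAAAAAAAAAAAAAAAAAAAAAAAAAAAAAAAAAAAAAAAAAAAAAAAAAAAAAAAAAAAAAAAAAAAAAAAAAAAAAAAAAAAAAAAAAAAAAAAAAAAAAAAAAAAAAAAAAgGAAAAAAAAAAAAAA4H4AAAAAAAAAAAAA4H8AAAAAAAAAAAAA4D+AAAAAAAAAAAAA4D8AAAAAAAAAAAAA8BwAAAAAAAAAAAAA8AAAAAAAAAAAAAAA+AAAAAAAAAAAAAAA/AAAAAAAAAAAAA8A/gAAAAAAAAAAAD+A/wAAAAAAAAAAAH/A/4AAAAAAAAAAAP///4AAAAAAAAAAAf///+AAAAAAAAAAAf////AAAAAAAAAAAf////gAAAAAAAAAA/////wAAAAAAAAAB/////4AAAAAAAAAH/////4AAAAAAAAAf/wf//8AAAAAAAAD//wP//8AAAAAAAAD//wP//+AAAAAAAAD//wf/4cAAAAAAAAD//g//wAAAAAAAAAD//z//gAAAAAAAAAD///H/AAAAAAAAAAD//+B+AAAAAAAAAAD//+A8AAAAAAAAAAB//8A4AAAAAAAAAAAf/4AwAAAAAAAAAAAf+AAj4AAAAAAAAAD/8AA/+AAAAAAAAAD/4AB//AAAAAAAAAD/4AB//gAAAAAAAAD/4AB//wAAAAAAAAD/4ABB/8AAAAAAAAD/4AAA//wAAAAAAAD/8P+A//wAAAAAAAD///8A//4AAAAAAAD///4A//4AAAAAAAD///wA//4AAAAAAAD///gA//4AAAAAAAD///AB//8AAAAAAAD//+AB//8AAAAAAAD//8AD//8AAAAAAAD//8AD//8AAAAAAAD//4AH//4AAAAAAAD//oAH//gAAAAAAAD/+H////gAAAAAAAD/8P////gAAAAAAAD/4P////gAAAAAAAD/4f////gAAAAAAAD/4f////gAAAAAAAD/4/////AAAAAAAAD/5/////AAAAAAAAD///////AAAAAAAAD///////AAAAAAAAD///////AAAAAAAAD///////gAAAAAAAD///////gAAAAAAAD///////wAAAAAAAD///////4AAAAAAAD///////4AAAAAAAD///////8AAAAAAAD///////8AAAAAAAD///////8AAAAAAAD///////+AAAAAAAD///////+AAAAAAAD///////+AAAAAAAD///////8AAAAAAAD///////8AAAAAAAD//////D8AAAAAAAD/////+B8AAAAAAAD/////8A8AAAAAAAA="/>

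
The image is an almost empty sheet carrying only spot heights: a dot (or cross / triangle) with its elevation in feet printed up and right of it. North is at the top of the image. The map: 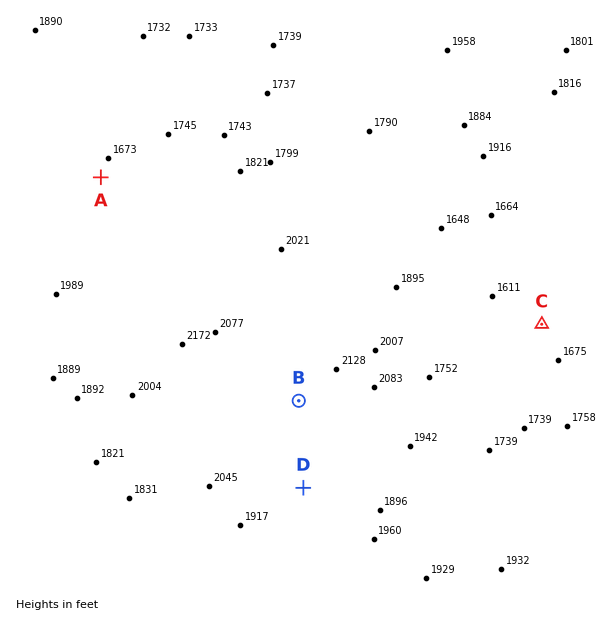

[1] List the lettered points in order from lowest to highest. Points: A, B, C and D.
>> C A D B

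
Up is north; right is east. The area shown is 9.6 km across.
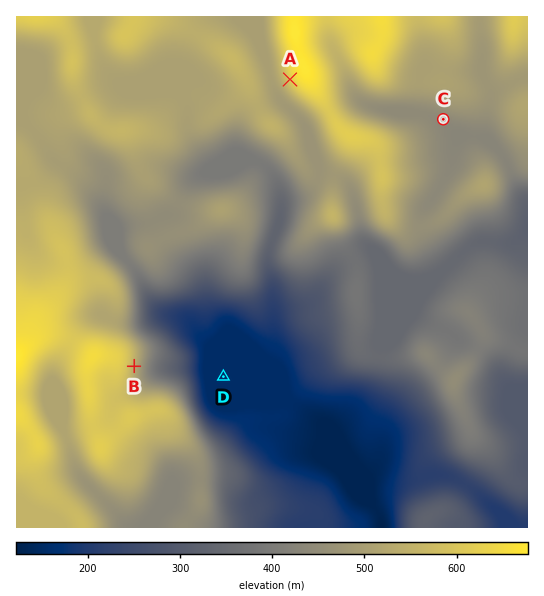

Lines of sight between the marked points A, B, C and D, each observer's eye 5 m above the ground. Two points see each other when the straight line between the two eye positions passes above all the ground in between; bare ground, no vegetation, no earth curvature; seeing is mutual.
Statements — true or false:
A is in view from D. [false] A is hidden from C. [true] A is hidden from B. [false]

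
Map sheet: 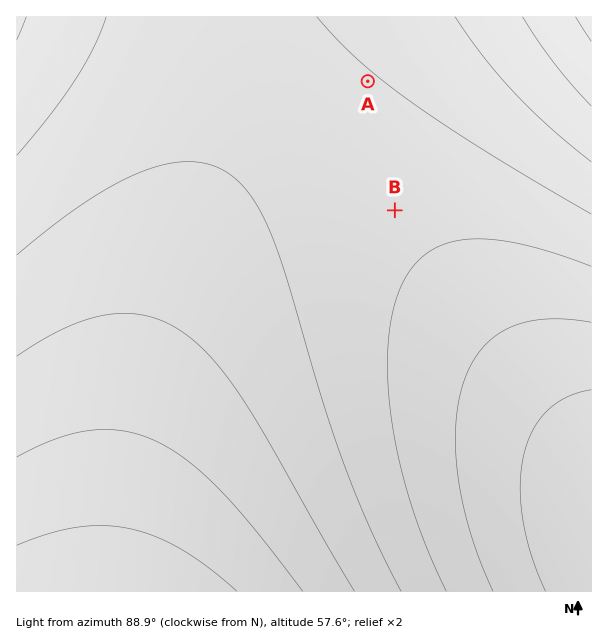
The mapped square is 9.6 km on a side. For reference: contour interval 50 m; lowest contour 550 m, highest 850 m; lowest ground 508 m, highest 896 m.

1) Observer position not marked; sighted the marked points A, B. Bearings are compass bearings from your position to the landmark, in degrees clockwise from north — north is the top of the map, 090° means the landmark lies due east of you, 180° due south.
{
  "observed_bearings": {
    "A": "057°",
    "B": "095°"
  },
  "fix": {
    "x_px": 196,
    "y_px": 193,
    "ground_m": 690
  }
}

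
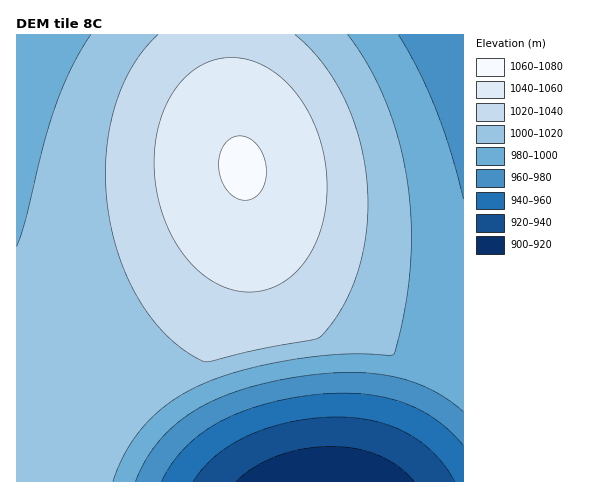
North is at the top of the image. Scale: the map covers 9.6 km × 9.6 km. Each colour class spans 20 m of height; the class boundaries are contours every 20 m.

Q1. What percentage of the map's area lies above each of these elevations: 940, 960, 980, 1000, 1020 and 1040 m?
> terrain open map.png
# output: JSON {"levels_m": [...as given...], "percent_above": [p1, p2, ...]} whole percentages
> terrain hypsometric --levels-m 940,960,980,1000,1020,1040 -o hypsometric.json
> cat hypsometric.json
{"levels_m": [940, 960, 980, 1000, 1020, 1040], "percent_above": [94, 90, 83, 67, 35, 16]}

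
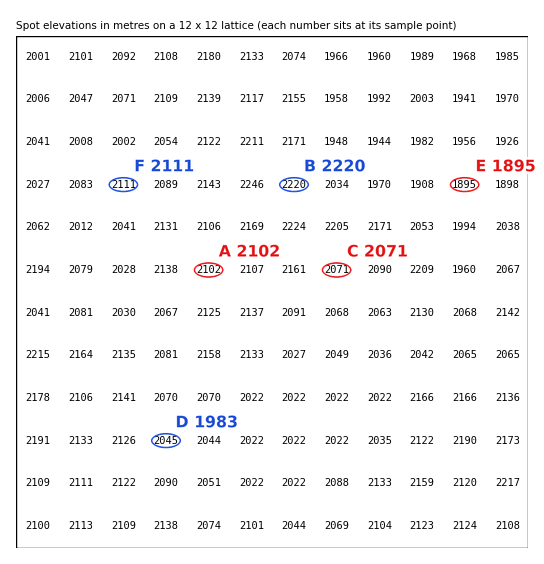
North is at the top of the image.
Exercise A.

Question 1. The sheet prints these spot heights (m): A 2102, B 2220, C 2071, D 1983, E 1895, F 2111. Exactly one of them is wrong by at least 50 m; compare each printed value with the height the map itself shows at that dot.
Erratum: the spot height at D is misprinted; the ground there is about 2045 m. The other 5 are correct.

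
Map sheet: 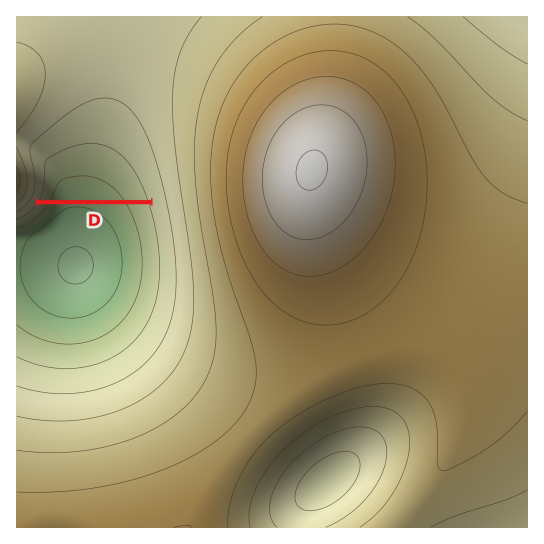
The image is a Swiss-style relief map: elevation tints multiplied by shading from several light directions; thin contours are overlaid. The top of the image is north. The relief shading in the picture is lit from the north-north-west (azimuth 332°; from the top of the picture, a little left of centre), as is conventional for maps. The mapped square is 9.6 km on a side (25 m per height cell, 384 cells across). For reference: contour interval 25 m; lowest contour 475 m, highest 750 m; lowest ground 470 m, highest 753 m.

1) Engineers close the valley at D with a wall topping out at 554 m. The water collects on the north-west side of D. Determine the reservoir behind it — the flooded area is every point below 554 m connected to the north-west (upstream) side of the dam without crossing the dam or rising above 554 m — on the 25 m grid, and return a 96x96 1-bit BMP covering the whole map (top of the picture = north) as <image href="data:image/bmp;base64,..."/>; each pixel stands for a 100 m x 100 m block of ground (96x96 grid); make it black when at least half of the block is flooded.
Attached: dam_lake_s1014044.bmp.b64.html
<image width="96" height="96" href="data:image/bmp;base64,Qk2+BAAAAAAAAD4AAAAoAAAAYAAAAGAAAAABAAEAAAAAAIAEAAATCwAAEwsAAAIAAAAAAAAA////AAAAAAAAAAAAAAAAAAAAAAAAAAAAAAAAAAAAAAAAAAAAAAAAAAAAAAAAAAAAAAAAAAAAAAAAAAAAAAAAAAAAAAAAAAAAAAAAAAAAAAAAAAAAAAAAAAAAAAAAAAAAAAAAAAAAAAAAAAAAAAAAAAAAAAAAAAAAAAAAAAAAAAAAAAAAAAAAAAAAAAAAAAAAAAAAAAAAAAAAAAAAAAAAAAAAAAAAAAAAAAAAAAAAAAAAAAAAAAAAAAAAAAAAAAAAAAAAAAAAAAAAAAAAAAAAAAAAAAAAAAAAAAAAAAAAAAAAAAAAAAAAAAAAAAAAAAAAAAAAAAAAAAAAAAAAAAAAAAAAAAAAAAAAAAAAAAAAAAAAAAAAAAAAAAAAAAAAAAAAAAAAAAAAAAAAAAAAAAAAAAAAAAAAAAAAAAAAAAAAAAAAAAAAAAAAAAAAAAAAAAAAAAAAAAAAAAAAAAAAAAAAAAAAAAAAAAAAAAAAAAAAAAAAAAAAAAAAAAAAAAAAAAAAAAAAAAAAAAAAAAAAAAAAAAAAAAAAAAAAAAAAAAAAAAAAAAAAAAAAAAAAAAAAAAAAAAAAAAAAAAAAAAAAAAAAAAAAAAAAAAAAAAAAAAAAAAAAAAAAAAAAAAAAAAAAAAAAAAAAAAAAAAAAAAAAAAAAAAAAAAAAAAAAAAAAAAAAAAAAAAAAAAAAAAAAAAAAAAAAAAAAAAAAAAAAAAAAAAAAAAAAAAAAAAAAAAAAAAAAAAAAAAAAAAAAAAAAAAAAAAAAAAAAAAAAAAAAAAAAAAAAAAAAAAAAAAAAAAAAAAAAAAAAAAAAAAAAAAAAAAAAAAAAAAAAAAAAAAAAAAAAAAAAAAAAAAAAAAAAAAAAAAAAAAAAAAAAAAAAAAAAAAAAAAAAAAAAAAAAAAAAAAAAAAAAAAAAAAAAAAAAAAAAAAAAAAAAAAAAAAAAAAAAAAAAAAAAAAAAAAAAAAAAAAAAAAAAAAAAAAAH//+AAAAAAAAAAAAH//+AAAAAAAAAAAAH//+AAAAAAAAAAAAH//8AAAAAAAAAAAAH//8AAAAAAAAAAAAH//4AAAAAAAAAAAAH//4AAAAAAAAAAAAH//wAAAAAAAAAAAAH//gAAAAAAAAAAAAD//gAAAAAAAAAAAAA/+AAAAAAAAAAAAAAH8AAAAAAAAAAAAAAAAAAAAAAAAAAAAAAAAAAAAAAAAAAAAAAAAAAAAAAAAAAAAAAAAAAAAAAAAAAAAAAAAAAAAAAAAAAAAAAAAAAAAAAAAAAAAAAAAAAAAAAAAAAAAAAAAAAAAAAAAAAAAAAAAAAAAAAAAAAAAAAAAAAAAAAAAAAAAAAAAAAAAAAAAAAAAAAAAAAAAAAAAAAAAAAAAAAAAAAAAAAAAAAAAAAAAAAAAAAAAAAAAAAAAAAAAAAAAAAAAAAAAAAAAAAAAAAAAAAAAAAAAAAAAAAAAAAAAAAAAAAAAAAAAAAAAAAAAAAAAAAAAAAAAAAAAAAAAAAAAAAAAAAAAAAAAAAAAAAAAAAAAAAAAAAAAAAAAAAAAAAAAA="/>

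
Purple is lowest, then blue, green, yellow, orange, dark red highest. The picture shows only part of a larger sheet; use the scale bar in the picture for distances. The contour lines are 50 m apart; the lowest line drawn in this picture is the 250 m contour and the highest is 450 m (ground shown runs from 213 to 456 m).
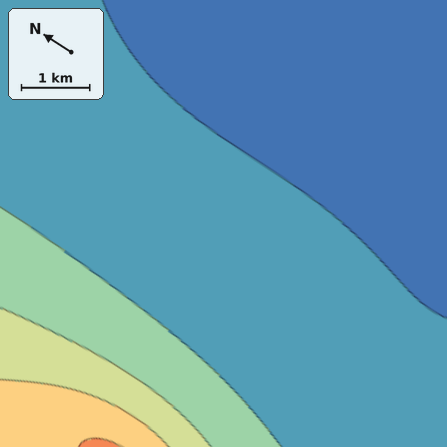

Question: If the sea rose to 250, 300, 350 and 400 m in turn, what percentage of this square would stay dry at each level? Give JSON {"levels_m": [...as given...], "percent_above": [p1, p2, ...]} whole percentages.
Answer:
{"levels_m": [250, 300, 350, 400], "percent_above": [69, 20, 9, 4]}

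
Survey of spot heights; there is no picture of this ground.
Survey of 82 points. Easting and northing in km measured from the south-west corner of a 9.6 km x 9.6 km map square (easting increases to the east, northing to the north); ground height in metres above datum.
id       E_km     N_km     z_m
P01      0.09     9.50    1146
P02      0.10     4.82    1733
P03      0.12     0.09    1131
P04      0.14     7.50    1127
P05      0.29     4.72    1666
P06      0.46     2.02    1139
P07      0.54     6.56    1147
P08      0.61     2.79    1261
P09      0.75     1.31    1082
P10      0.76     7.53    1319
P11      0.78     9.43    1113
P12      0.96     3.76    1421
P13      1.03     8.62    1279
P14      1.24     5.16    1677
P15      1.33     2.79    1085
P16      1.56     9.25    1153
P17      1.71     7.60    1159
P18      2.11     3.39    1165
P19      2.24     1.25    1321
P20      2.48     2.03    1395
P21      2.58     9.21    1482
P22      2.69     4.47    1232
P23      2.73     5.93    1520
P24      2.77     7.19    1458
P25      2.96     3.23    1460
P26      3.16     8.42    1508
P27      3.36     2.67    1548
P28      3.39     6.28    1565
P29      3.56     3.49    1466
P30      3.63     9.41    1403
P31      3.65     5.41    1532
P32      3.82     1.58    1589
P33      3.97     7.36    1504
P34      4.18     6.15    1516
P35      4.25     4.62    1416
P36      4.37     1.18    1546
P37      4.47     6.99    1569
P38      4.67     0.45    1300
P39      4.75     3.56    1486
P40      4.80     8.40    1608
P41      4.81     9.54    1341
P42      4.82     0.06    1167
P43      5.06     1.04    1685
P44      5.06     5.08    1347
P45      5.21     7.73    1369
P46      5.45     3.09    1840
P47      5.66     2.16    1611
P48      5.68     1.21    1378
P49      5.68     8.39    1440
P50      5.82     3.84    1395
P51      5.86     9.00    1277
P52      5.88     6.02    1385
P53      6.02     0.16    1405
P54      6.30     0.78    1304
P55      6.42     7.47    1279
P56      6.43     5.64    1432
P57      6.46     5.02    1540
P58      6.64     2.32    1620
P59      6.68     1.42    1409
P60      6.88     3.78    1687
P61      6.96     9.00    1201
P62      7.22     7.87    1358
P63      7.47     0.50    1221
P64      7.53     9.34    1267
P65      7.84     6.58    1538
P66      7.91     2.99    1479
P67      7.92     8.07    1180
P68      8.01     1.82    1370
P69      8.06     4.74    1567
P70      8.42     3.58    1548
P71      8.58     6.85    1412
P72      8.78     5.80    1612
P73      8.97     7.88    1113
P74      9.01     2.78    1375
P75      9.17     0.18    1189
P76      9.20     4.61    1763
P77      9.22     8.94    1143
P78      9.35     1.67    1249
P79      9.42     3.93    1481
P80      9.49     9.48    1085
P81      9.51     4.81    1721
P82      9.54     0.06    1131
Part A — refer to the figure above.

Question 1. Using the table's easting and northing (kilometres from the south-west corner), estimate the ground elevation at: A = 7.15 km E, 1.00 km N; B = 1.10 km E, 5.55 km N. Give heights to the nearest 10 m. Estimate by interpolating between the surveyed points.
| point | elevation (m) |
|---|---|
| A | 1290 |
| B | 1560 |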